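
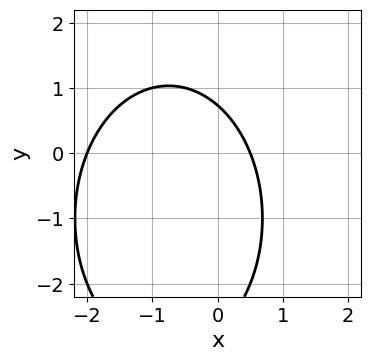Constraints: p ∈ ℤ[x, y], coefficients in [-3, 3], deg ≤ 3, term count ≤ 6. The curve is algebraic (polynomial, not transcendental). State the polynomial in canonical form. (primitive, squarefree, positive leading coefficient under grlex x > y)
2*x^2 + y^2 + 3*x + 2*y - 2

1. deg p = 2. A generic line meets the curve in up to 2 points.
2. Checking where it meets the axes: it meets the x-axis at x = -2 (among the integer gridlines).
3. Together with the visible shape, these determine p as stated.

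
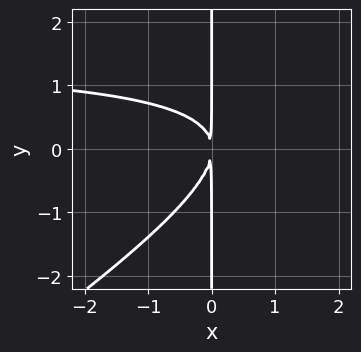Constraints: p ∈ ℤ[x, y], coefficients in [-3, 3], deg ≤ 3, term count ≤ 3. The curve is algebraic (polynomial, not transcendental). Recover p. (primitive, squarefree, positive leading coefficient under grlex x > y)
2*x^2*y - 3*x*y^2 - 3*x^2

1. deg p = 3. A generic line meets the curve in up to 3 points.
2. From the axis intercepts and sections: every point of the y-axis in the box is on the curve.
3. Together with the visible shape, these determine p as stated.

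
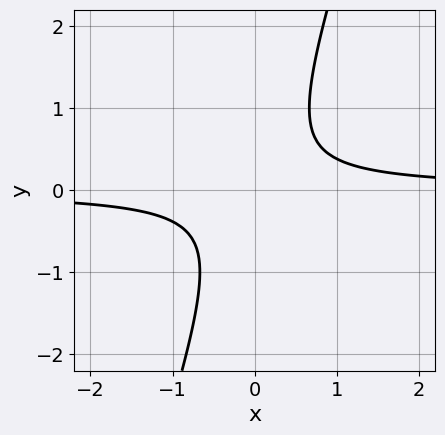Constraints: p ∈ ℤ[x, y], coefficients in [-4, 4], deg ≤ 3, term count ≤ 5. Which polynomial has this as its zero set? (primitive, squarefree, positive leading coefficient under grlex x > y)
(a) The degree is 2 — a generic line meets the curve in up to 2 points.
(b) Observable constraints: no x-intercept at any integer in the box; no y-intercept at any integer in the box.
(c) These observations pin down the coefficients.

3*x*y - y^2 - 1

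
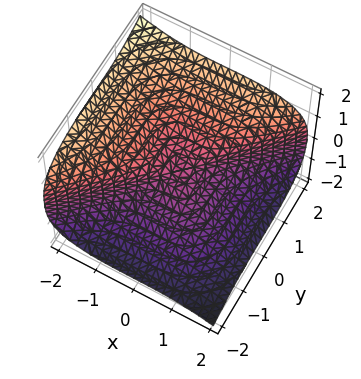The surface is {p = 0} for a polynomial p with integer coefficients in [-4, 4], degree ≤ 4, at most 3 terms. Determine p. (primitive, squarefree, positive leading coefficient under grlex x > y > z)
The degree is 3 — the shape is more complex than any degree-2 surface.
From the visible intercepts: one x-axis crossing is at x = 0; one z-axis crossing is at z = 0; it meets the y-axis at y = 0 (among the integer gridlines).
Putting this together gives p.

x^3 - y^3 + 3*z^3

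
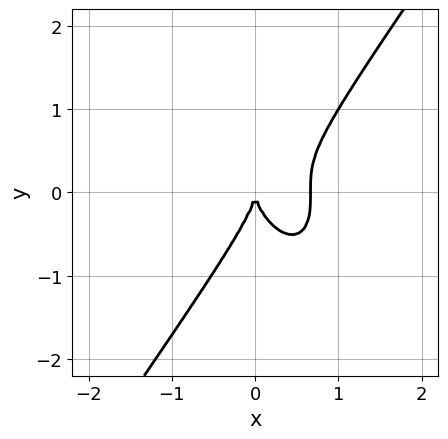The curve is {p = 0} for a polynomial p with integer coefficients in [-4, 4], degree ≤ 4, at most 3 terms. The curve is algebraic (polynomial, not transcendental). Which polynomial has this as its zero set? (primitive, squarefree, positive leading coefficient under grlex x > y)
1. The degree is 3 — a generic line meets the curve in up to 3 points.
2. Reading off the gridlines: it meets the y-axis at y = 0 (among the integer gridlines); it crosses the x-axis at the gridline x = 0.
3. Together with the visible shape, these determine p as stated.

3*x^3 - y^3 - 2*x^2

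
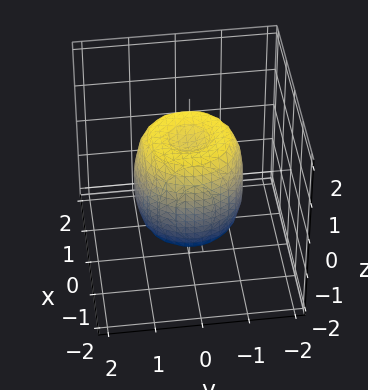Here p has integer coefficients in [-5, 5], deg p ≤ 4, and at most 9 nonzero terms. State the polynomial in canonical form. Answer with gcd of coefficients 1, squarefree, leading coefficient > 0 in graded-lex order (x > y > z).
2*x^4 + 4*x^2*y^2 + 2*y^4 - 2*x^2 - 2*y^2 + z^2 - 1

1. The degree is 4 — a generic line meets the surface in up to 4 points.
2. Symmetry: the z-axis is an axis of rotation, so x and y enter only as x² + y².
3. Against the integer gridlines: a circular section at z = 1 has radius exactly 1; the z-axis gridline crossings are at z ∈ {-1, 1}.
4. Solving for integer coefficients yields p as stated.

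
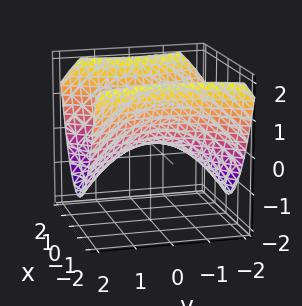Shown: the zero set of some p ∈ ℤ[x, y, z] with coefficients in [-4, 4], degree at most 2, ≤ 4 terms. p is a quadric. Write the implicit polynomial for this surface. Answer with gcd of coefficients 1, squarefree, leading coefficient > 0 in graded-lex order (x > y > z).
2*x^2 - y^2 - 3*z

Degree: a saddle surface; a quadric, so deg p = 2.
Symmetries: it's symmetric under x → −x, forcing even powers of x; mirror symmetry y ↦ −y ⇒ only even powers of y.
Against the integer gridlines: it crosses the y-axis at the gridline y = 0; it crosses the x-axis at the gridline x = 0; one z-axis crossing is at z = 0.
The integer polynomial consistent with all of this is the stated p.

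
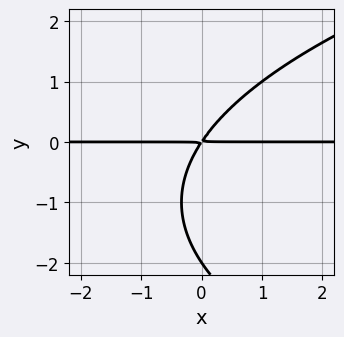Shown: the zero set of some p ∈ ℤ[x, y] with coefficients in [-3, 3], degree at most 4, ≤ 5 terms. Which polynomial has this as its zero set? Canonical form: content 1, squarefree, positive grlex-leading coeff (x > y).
y^3 - 3*x*y + 2*y^2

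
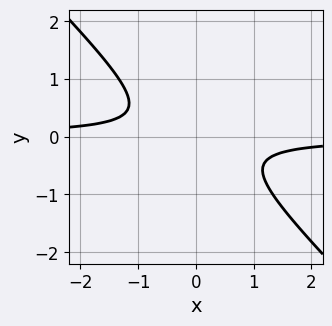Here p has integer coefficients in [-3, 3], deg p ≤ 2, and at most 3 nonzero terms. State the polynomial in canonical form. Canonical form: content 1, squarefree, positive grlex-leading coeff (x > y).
3*x*y + 3*y^2 + 1

deg p = 2. A generic line meets the curve in up to 2 points.
Observable constraints: it misses every integer gridline on the x-axis; it misses every integer gridline on the y-axis.
Solving for integer coefficients yields p as stated.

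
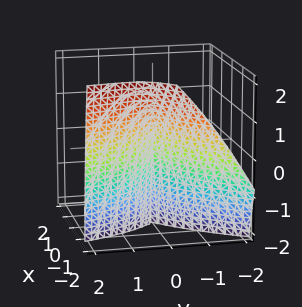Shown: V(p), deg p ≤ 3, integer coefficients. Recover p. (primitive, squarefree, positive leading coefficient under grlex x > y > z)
x^3 - x^2*y + x^2*z + x*y^2 + 3*y^2

There are 2 components. Treating them together as one polynomial.
deg p = 3. A generic line meets the surface in up to 3 points.
Observable constraints: it meets the y-axis at y = 0 (among the integer gridlines); every point of the z-axis in the box is on the surface; one x-axis crossing is at x = 0.
Assembling these constraints gives the stated polynomial.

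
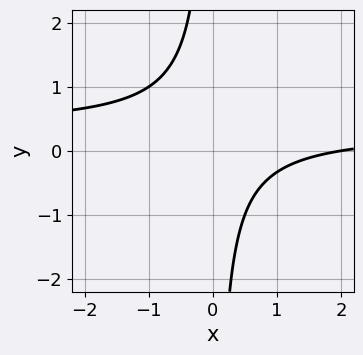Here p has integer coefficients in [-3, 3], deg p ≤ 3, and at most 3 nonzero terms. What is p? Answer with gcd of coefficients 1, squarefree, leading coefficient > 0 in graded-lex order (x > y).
3*x*y - x + 2

(a) The degree is 2 — a generic line meets the curve in up to 2 points.
(b) Against the integer gridlines: it meets the x-axis at x = 2 (among the integer gridlines); no y-intercept at any integer in the box.
(c) The integer polynomial consistent with all of this is the stated p.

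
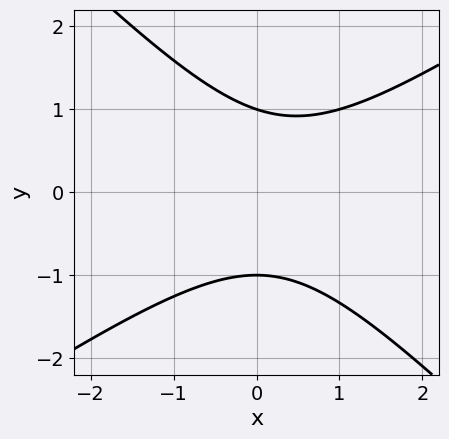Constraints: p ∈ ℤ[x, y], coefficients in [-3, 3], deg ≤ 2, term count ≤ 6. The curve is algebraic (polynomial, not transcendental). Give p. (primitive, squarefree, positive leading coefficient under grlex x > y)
2*x^2 - x*y - 3*y^2 - x + 3

The degree is 2 — the shape is more complex than any degree-1 curve.
Checking where it meets the axes: no x-intercept at any integer in the box; among the integer gridlines, it crosses the y-axis at y ∈ {-1, 1}.
Matching integer coefficients to the picture gives p.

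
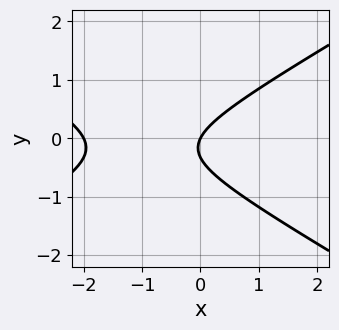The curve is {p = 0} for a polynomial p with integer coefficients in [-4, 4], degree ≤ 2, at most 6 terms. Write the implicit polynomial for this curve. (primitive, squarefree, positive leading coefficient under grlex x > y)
x^2 - 3*y^2 + 2*x - y

(a) Degree: the shape is more complex than any degree-1 curve, so deg p = 2.
(b) Against the integer gridlines: it meets the y-axis at y = 0 (among the integer gridlines); among the integer gridlines, it crosses the x-axis at x ∈ {-2, 0}.
(c) The integer polynomial consistent with all of this is the stated p.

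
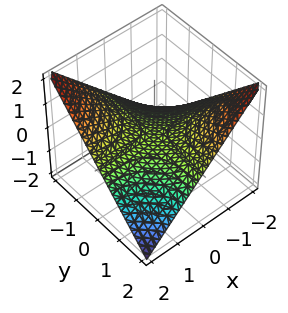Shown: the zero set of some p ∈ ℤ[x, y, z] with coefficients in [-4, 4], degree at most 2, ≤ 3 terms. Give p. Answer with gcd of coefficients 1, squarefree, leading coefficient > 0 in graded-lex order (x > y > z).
1. deg p = 2.
2. Observable constraints: every point of the y-axis in the box is on the surface; every point of the x-axis in the box is on the surface.
3. Together with the visible shape, these determine p as stated.

x*y + 2*z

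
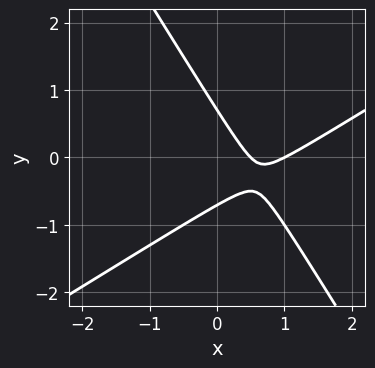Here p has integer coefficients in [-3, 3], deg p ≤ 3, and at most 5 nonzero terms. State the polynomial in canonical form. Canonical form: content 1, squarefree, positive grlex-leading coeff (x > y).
(a) The degree is 2 — no degree-1 curve has this shape.
(b) Against the integer gridlines: one x-axis crossing is at x = 1.
(c) Putting this together gives p.

2*x^2 - 2*x*y - 2*y^2 - 3*x + 1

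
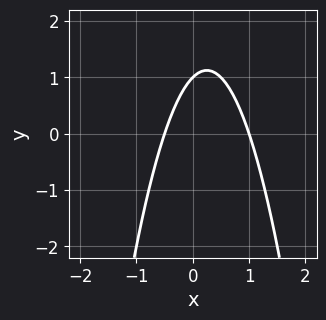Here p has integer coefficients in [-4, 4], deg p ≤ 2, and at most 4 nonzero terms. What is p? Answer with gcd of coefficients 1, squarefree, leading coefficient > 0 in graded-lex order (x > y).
2*x^2 - x + y - 1

1. Degree: the shape is more complex than any degree-1 curve, so deg p = 2.
2. Reading off the gridlines: it meets the x-axis at x = 1 (among the integer gridlines); it meets the y-axis at y = 1 (among the integer gridlines).
3. Solving for integer coefficients yields p as stated.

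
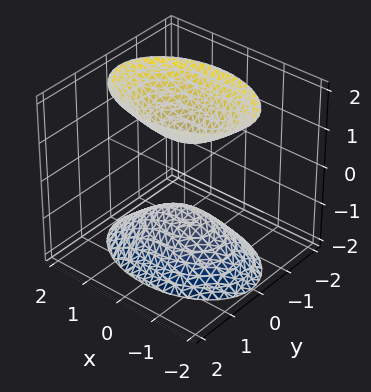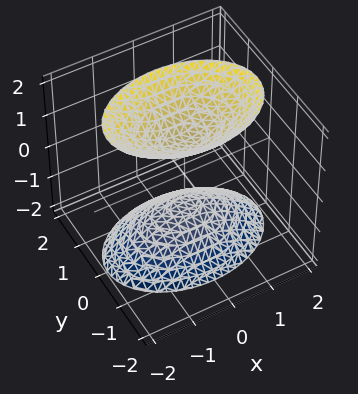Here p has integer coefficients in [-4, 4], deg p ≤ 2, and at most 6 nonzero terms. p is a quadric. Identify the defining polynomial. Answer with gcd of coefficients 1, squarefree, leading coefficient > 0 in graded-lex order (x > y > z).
(a) The picture has 2 separate pieces. They look like related sheets of one shape, so recover p as a whole.
(b) deg p = 2. Two separate bowl-shaped sheets opening away from each other; a quadric.
(c) Symmetries: the y ↦ −y reflection is a symmetry, so y appears only in even powers; the x ↦ −x reflection is a symmetry, so x appears only in even powers; the z ↦ −z reflection is a symmetry, so z appears only in even powers.
(d) Checking where it meets the axes: it misses every integer gridline on the x-axis; no y-intercept at any integer in the box.
(e) Together with the visible shape, these determine p as stated. Check: (0, 0, 1) on the z-axis lies on the surface, and p(0, 0, 1) = 0. ✓

x^2 + 2*y^2 - z^2 + 1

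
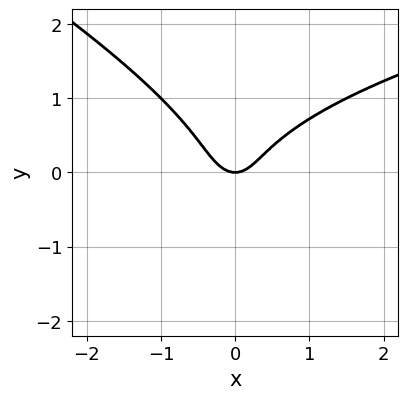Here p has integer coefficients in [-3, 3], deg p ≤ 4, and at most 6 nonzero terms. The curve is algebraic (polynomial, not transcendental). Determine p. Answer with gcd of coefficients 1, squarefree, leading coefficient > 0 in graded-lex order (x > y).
Degree: a generic line meets the curve in up to 3 points, so deg p = 3.
From the axis intercepts and sections: it crosses the x-axis at the gridline x = 0; it meets the y-axis at y = 0 (among the integer gridlines).
The integer polynomial consistent with all of this is the stated p.

x*y^2 + 2*y^3 - 2*x^2 + y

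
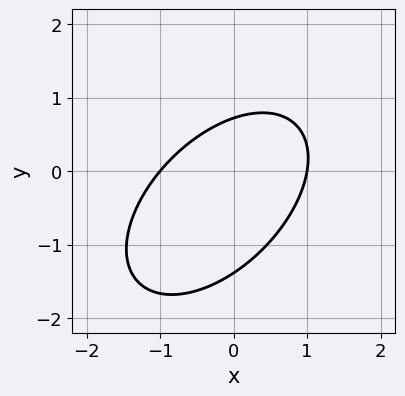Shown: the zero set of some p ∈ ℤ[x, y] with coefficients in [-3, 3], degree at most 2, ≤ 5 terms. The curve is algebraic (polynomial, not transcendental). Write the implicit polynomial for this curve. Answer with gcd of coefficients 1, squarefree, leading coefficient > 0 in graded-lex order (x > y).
3*x^2 - 3*x*y + 3*y^2 + 2*y - 3

(a) deg p = 2. No degree-1 curve has this shape.
(b) From the axis intercepts and sections: the x-axis gridline crossings are at x ∈ {-1, 1}.
(c) Together with the visible shape, these determine p as stated.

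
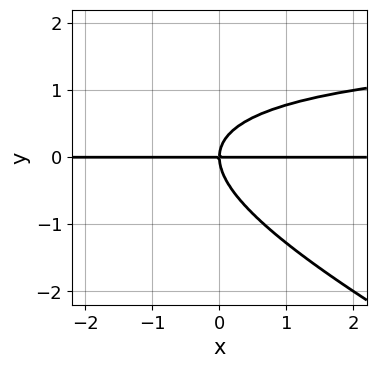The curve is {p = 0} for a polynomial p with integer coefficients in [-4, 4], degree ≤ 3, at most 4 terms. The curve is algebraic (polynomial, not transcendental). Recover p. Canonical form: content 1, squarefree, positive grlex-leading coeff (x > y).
x*y^2 + 2*y^3 - 2*x*y

First, deg p = 3.
Then, checking where it meets the axes: the visible x-axis segment lies entirely on the curve; one y-axis crossing is at y = 0.
Finally, matching integer coefficients to the picture gives p.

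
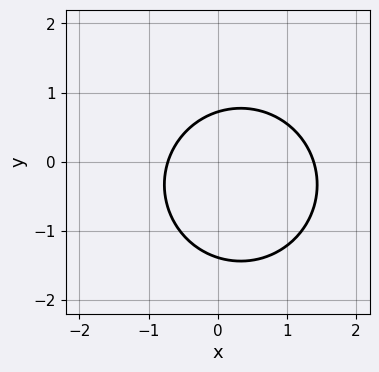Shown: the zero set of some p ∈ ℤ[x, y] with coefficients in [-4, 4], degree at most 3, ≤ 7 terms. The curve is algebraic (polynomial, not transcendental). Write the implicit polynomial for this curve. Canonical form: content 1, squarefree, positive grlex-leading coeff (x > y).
(a) Degree: no degree-1 curve has this shape, so deg p = 2.
(b) Putting this together gives p.

3*x^2 + 3*y^2 - 2*x + 2*y - 3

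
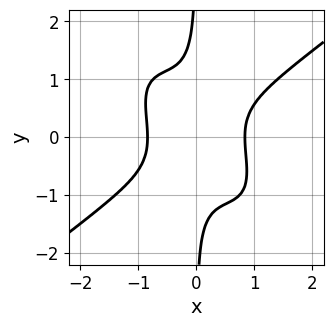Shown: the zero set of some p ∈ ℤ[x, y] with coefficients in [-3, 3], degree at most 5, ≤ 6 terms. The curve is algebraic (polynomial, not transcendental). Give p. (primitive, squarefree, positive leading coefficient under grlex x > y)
2*x^4 - 2*x^2*y^2 - 2*x*y^3 - 1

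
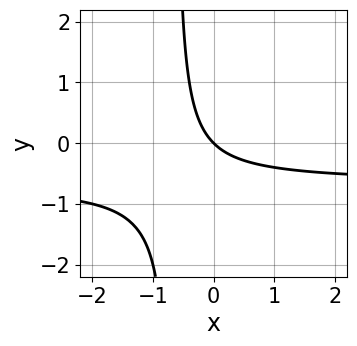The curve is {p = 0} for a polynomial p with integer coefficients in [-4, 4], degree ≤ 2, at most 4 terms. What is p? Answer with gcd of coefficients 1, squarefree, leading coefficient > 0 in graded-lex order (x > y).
3*x*y + 2*x + 2*y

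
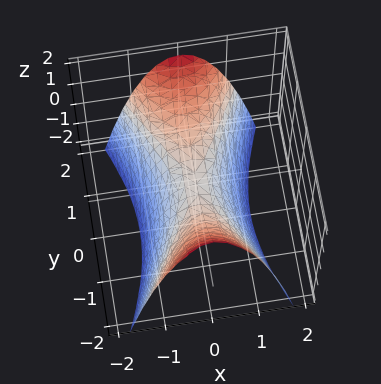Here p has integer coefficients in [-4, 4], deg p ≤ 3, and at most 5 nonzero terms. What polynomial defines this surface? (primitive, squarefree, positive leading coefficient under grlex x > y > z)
3*x^2 - y^2 + 2*z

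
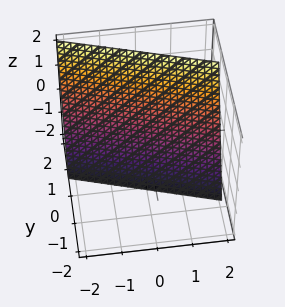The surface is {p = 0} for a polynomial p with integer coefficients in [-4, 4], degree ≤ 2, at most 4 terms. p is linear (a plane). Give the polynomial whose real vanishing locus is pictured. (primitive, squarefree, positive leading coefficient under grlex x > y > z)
x + 3*y - z - 2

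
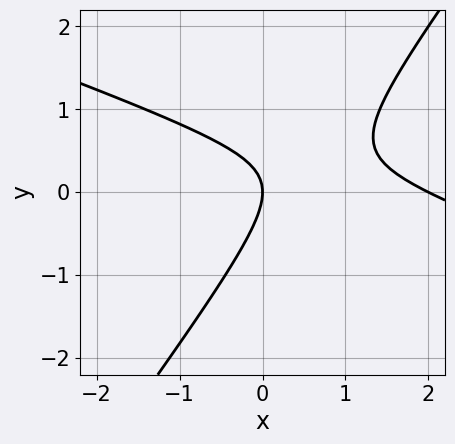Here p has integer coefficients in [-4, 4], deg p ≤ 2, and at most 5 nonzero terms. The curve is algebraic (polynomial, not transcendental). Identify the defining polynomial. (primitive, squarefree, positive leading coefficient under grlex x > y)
(a) Degree: no degree-1 curve has this shape, so deg p = 2.
(b) From the axis intercepts and sections: one y-axis crossing is at y = 0; the x-axis gridline crossings are at x ∈ {0, 2}.
(c) Matching integer coefficients to the picture gives p.

x^2 + 2*x*y - 2*y^2 - 2*x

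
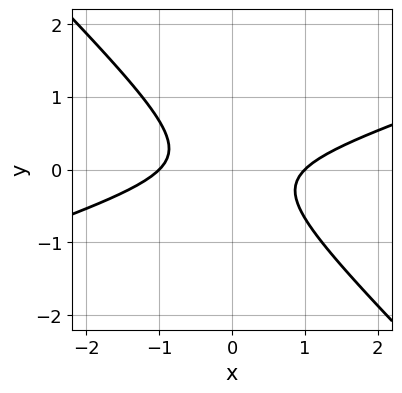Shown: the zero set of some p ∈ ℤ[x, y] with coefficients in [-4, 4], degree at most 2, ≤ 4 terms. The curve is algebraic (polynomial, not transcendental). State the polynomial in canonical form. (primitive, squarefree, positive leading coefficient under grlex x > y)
1. deg p = 2.
2. From the axis intercepts and sections: the x-axis gridline crossings are at x ∈ {-1, 1}; no y-intercept at any integer in the box.
3. Putting this together gives p.

x^2 - 2*x*y - 3*y^2 - 1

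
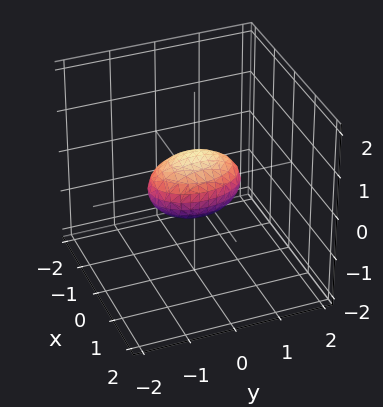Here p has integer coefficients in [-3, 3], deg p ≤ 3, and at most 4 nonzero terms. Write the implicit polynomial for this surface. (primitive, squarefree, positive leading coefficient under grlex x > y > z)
(a) Degree: bounded and convex; a quadric, so deg p = 2.
(b) Symmetries: the z ↦ −z reflection is a symmetry, so z appears only in even powers; it's symmetric under y → −y, forcing even powers of y; it's symmetric under x → −x, forcing even powers of x.
(c) From the visible intercepts: the y-axis gridline crossings are at y ∈ {-1, 1}.
(d) The integer polynomial consistent with all of this is the stated p.

2*x^2 + y^2 + 2*z^2 - 1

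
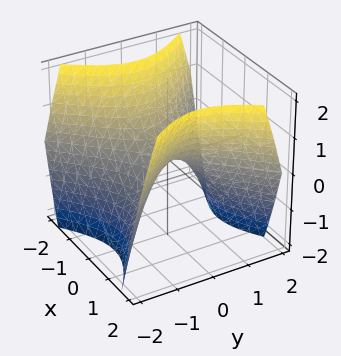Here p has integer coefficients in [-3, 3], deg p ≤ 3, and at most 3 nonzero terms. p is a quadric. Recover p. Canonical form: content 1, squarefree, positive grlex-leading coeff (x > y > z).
x^2 - y^2 - z

(a) Degree: a hyperbolic paraboloid; a quadric, so deg p = 2.
(b) Symmetries: it's symmetric under x → −x, forcing even powers of x; it's symmetric under y → −y, forcing even powers of y.
(c) From the axis intercepts and sections: it meets the x-axis at x = 0 (among the integer gridlines); it crosses the z-axis at the gridline z = 0; it crosses the y-axis at the gridline y = 0.
(d) Solving for integer coefficients yields p as stated.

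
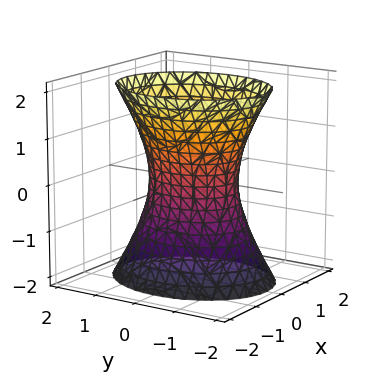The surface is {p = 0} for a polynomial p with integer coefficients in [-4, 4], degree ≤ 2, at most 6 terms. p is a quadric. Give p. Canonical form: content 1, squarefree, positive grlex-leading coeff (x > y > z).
3*x^2 + 2*y^2 - z^2 - 2

Degree: one connected sheet with a waist; a quadric, so deg p = 2.
Symmetries: the x ↦ −x reflection is a symmetry, so x appears only in even powers; the z ↦ −z reflection is a symmetry, so z appears only in even powers; it's symmetric under y → −y, forcing even powers of y.
From the axis intercepts and sections: the y-axis gridline crossings are at y ∈ {-1, 1}; the surface avoids every integer z-axis point in the box.
Fitting integer coefficients to these (and the overall shape) gives p.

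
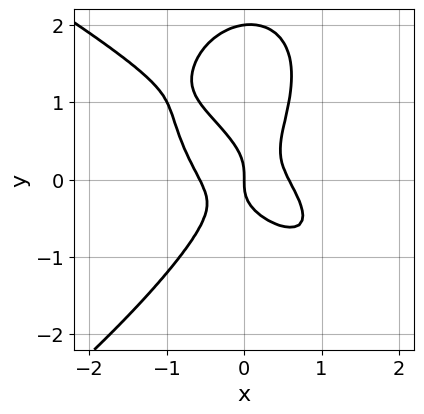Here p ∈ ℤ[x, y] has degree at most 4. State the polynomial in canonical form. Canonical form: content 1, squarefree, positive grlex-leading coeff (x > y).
(a) The degree is 4 — the shape is more complex than any degree-3 curve.
(b) From the axis intercepts and sections: one x-axis crossing is at x = 0; the y-axis gridline crossings are at y ∈ {0, 2}.
(c) Solving for integer coefficients yields p as stated.

y^4 + 3*x^3 + 3*x^2*y - 2*y^3 - x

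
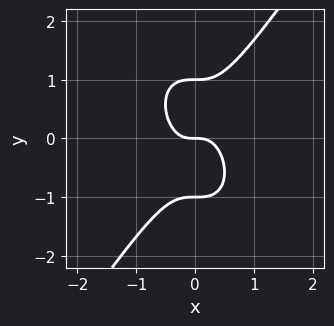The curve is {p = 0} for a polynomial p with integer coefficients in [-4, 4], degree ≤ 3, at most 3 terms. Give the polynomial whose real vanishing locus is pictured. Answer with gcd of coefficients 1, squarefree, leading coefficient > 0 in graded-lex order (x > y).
3*x^3 - y^3 + y

(a) deg p = 3. No degree-2 curve has this shape.
(b) Against the integer gridlines: one x-axis crossing is at x = 0; among the integer gridlines, it crosses the y-axis at y ∈ {-1, 0, 1}.
(c) Together with the visible shape, these determine p as stated.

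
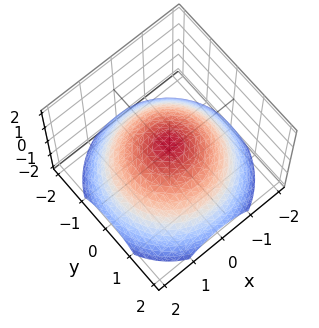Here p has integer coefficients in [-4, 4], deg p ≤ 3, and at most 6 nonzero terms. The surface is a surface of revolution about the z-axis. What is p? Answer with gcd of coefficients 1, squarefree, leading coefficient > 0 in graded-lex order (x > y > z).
First, the degree is 2 — the shape is more complex than any degree-1 surface.
Next, by symmetry, the surface is invariant under rotation about z: p = q(x² + y², z).
Next, from the axis intercepts and sections: a circular section at z = -1 has radius between 1 and 2; the x-axis gridline crossings are at x ∈ {-1, 1}.
Finally, the integer polynomial consistent with all of this is the stated p.

x^2 + y^2 + 2*z - 1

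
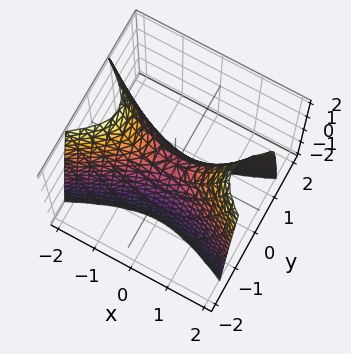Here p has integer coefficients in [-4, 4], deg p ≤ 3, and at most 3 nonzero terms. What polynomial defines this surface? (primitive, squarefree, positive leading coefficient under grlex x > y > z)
First, the degree is 2 — a saddle surface; a quadric.
Next, symmetries: the y ↦ −y reflection is a symmetry, so y appears only in even powers; the x ↦ −x reflection is a symmetry, so x appears only in even powers.
Then, checking where it meets the axes: it meets the y-axis at y = 0 (among the integer gridlines); one x-axis crossing is at x = 0.
Finally, matching integer coefficients to the picture gives p.

x^2 - 3*y^2 - z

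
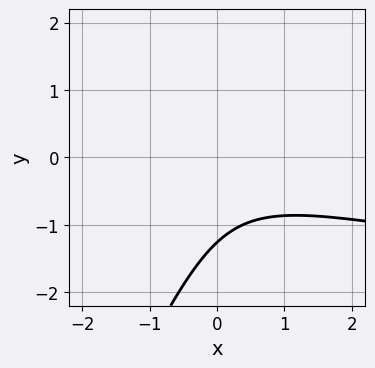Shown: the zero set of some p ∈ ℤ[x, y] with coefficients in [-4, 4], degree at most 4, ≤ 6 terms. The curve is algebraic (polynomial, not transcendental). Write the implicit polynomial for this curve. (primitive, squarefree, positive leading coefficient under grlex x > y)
2*x*y^2 - y^3 - x^2 - x*y - 2

1. Degree: a generic line meets the curve in up to 3 points, so deg p = 3.
2. Reading off the gridlines: no x-intercept at any integer in the box.
3. The integer polynomial consistent with all of this is the stated p.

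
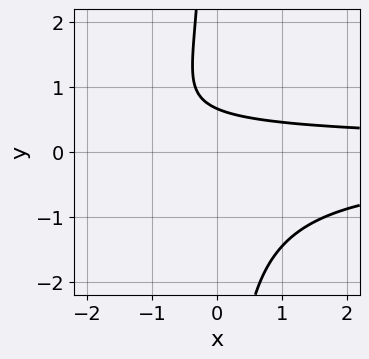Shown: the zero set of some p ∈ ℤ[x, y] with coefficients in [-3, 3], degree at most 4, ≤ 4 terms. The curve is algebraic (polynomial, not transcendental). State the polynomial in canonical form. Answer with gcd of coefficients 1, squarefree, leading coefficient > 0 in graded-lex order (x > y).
deg p = 3.
Checking where it meets the axes: it misses every integer gridline on the x-axis.
Assembling these constraints gives the stated polynomial.

3*x*y^2 + 3*y - 2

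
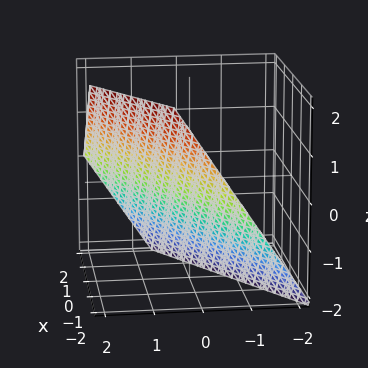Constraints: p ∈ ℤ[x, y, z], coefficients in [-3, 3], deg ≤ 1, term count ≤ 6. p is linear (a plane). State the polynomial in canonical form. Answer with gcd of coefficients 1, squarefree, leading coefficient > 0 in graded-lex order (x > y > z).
Degree: the surface is flat (a plane), so deg p = 1.
Checking where it meets the axes: one z-axis crossing is at z = -1; one x-axis crossing is at x = -1.
The integer polynomial consistent with all of this is the stated p.

2*x - 3*y + 2*z + 2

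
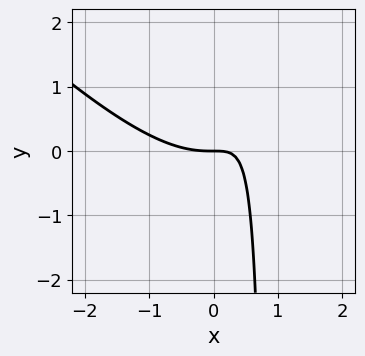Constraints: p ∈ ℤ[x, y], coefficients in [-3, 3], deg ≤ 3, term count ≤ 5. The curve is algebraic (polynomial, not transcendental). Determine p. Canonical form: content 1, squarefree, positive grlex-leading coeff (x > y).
x^3 + x^2*y - 2*x*y + y

deg p = 3. No degree-2 curve has this shape.
From the visible intercepts: it crosses the y-axis at the gridline y = 0; it crosses the x-axis at the gridline x = 0.
Solving for integer coefficients yields p as stated.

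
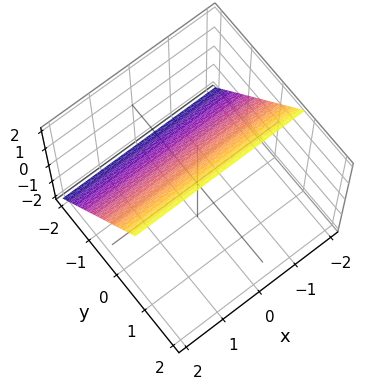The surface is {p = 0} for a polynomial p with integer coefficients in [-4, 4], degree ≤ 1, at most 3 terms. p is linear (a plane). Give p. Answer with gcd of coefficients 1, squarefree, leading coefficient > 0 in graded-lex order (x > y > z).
3*y - 2*z + 2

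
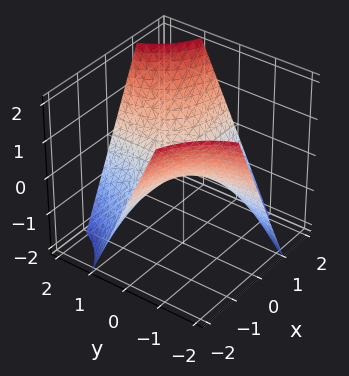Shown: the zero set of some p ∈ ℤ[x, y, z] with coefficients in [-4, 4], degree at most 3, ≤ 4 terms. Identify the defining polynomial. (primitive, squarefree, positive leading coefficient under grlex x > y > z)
x*y - z

1. Degree: a saddle surface; a quadric, so deg p = 2.
2. Against the integer gridlines: every point of the y-axis in the box is on the surface; every point of the x-axis in the box is on the surface; one z-axis crossing is at z = 0.
3. These observations pin down the coefficients.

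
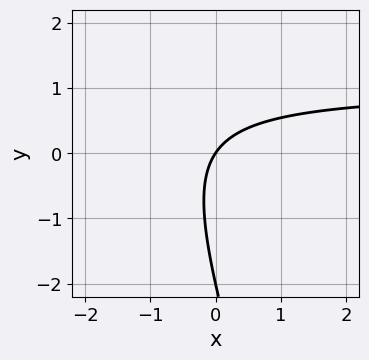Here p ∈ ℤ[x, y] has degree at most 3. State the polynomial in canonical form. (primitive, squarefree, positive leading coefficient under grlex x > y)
3*x*y + y^2 - 3*x + 2*y

(a) deg p = 2. No degree-1 curve has this shape.
(b) From the visible intercepts: the y-axis gridline crossings are at y ∈ {-2, 0}; one x-axis crossing is at x = 0.
(c) Matching integer coefficients to the picture gives p.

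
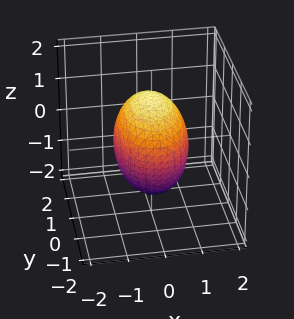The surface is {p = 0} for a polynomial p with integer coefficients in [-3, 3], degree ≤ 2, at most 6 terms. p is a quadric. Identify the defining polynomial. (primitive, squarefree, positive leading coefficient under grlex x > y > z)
First, the degree is 2 — bounded and convex; a quadric.
Then, symmetries: mirror symmetry x ↦ −x ⇒ only even powers of x; mirror symmetry z ↦ −z ⇒ only even powers of z; mirror symmetry y ↦ −y ⇒ only even powers of y.
Next, checking where it meets the axes: among the integer gridlines, it crosses the x-axis at x ∈ {-1, 1}.
Finally, putting this together gives p.

2*x^2 + y^2 + z^2 - 2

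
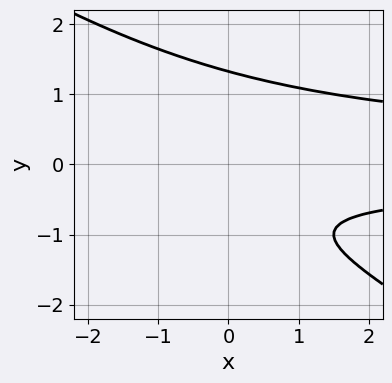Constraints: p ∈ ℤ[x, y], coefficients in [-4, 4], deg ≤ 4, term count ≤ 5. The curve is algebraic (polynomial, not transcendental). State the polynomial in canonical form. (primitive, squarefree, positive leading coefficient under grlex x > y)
2*x*y^2 + 3*y^3 - 3*y - 3

1. deg p = 3.
2. From the visible intercepts: no x-intercept at any integer in the box.
3. Putting this together gives p.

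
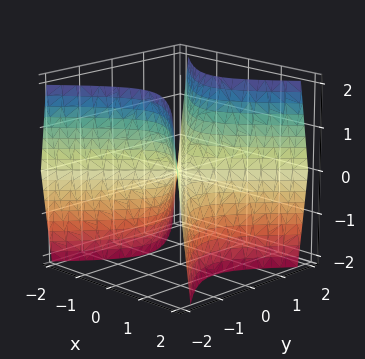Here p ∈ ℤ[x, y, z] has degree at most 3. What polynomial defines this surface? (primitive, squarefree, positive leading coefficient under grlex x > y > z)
The degree is 2 — a hyperbolic paraboloid; a quadric.
Symmetries: it's symmetric under y → −y, forcing even powers of y; mirror symmetry x ↦ −x ⇒ only even powers of x.
Observable constraints: one z-axis crossing is at z = 0; it meets the x-axis at x = 0 (among the integer gridlines); it meets the y-axis at y = 0 (among the integer gridlines).
Together with the visible shape, these determine p as stated.

2*x^2 - 2*y^2 + z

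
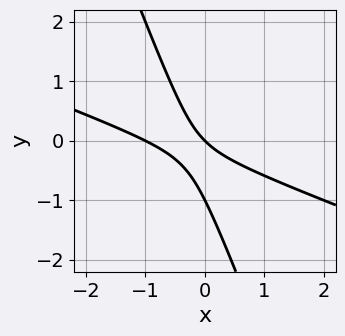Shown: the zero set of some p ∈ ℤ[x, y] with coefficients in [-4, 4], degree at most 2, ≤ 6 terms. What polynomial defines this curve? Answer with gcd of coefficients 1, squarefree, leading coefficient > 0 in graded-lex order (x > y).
x^2 + 3*x*y + y^2 + x + y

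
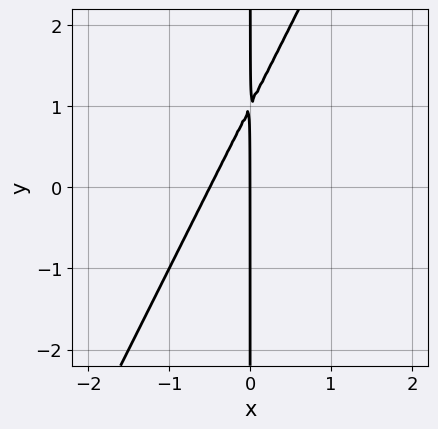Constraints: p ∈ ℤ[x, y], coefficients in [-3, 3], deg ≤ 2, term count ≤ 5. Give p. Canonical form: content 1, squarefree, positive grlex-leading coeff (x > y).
2*x^2 - x*y + x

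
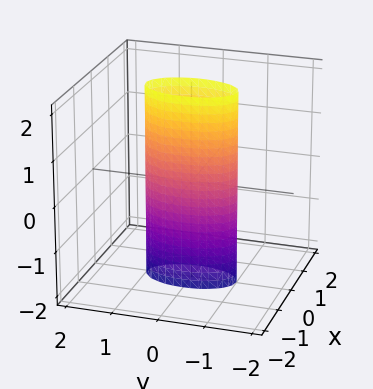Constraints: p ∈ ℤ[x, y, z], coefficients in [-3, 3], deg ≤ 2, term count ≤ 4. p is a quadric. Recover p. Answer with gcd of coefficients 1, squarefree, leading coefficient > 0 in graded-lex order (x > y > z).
3*x^2 + y^2 - 1

(a) Degree: a cylinder; a quadric, so deg p = 2.
(b) Symmetries: it's symmetric under y → −y, forcing even powers of y; it's symmetric under z → −z, forcing even powers of z; the x ↦ −x reflection is a symmetry, so x appears only in even powers.
(c) From the visible intercepts: no z-intercept at any integer in the box; among the integer gridlines, it crosses the y-axis at y ∈ {-1, 1}.
(d) Together with the visible shape, these determine p as stated.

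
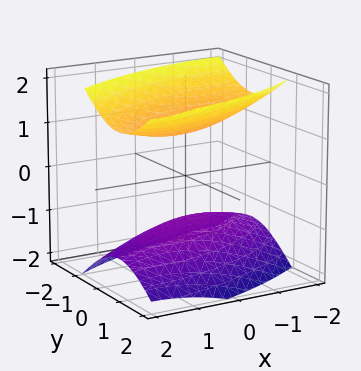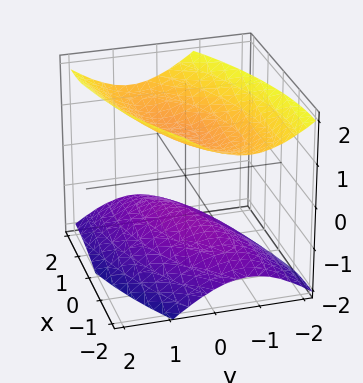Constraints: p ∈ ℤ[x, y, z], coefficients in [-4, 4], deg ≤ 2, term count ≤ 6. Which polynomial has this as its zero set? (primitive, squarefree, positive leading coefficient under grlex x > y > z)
x^2 - 2*x*y + 3*y^2 - 3*z^2 + 3

First, the picture has 2 separate pieces.
Then, deg p = 2.
Next, from the axis intercepts and sections: among the integer gridlines, it crosses the z-axis at z ∈ {-1, 1}; it misses every integer gridline on the y-axis; the surface avoids every integer x-axis point in the box.
Finally, fitting integer coefficients to these (and the overall shape) gives p.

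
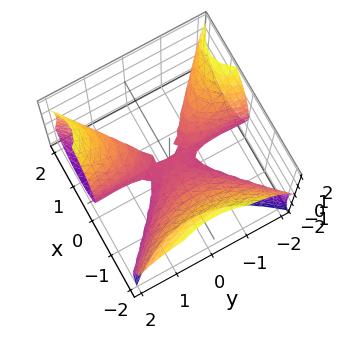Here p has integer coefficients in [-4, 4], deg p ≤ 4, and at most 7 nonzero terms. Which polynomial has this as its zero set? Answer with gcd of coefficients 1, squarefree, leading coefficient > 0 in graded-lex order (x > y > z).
1. The degree is 3 — a generic line meets the surface in up to 3 points.
2. Checking where it meets the axes: every point of the y-axis in the box is on the surface; one z-axis crossing is at z = 0; one x-axis crossing is at x = 0.
3. Together with the visible shape, these determine p as stated.

3*x^3 - 3*x*y^2 - 3*x*z + 3*z^2 + z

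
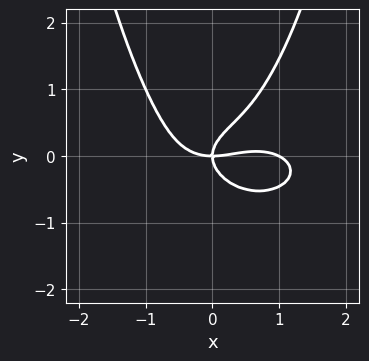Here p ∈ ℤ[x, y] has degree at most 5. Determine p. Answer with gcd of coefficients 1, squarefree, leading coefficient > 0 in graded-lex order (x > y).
(a) The degree is 4 — no degree-3 curve has this shape.
(b) From the visible intercepts: among the integer gridlines, it crosses the x-axis at x ∈ {0, 1}; one y-axis crossing is at y = 0.
(c) Solving for integer coefficients yields p as stated.

x^4 + 3*x^2*y^2 - x^3 - 3*y^3 + 2*x*y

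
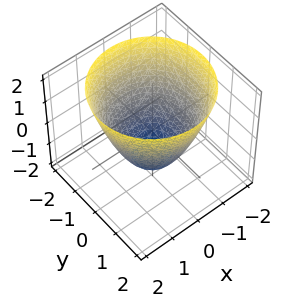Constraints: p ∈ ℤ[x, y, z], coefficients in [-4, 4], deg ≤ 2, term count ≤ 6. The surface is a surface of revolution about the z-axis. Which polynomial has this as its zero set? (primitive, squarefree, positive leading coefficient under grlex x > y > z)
The degree is 2 — no degree-1 surface has this shape.
Symmetries: rotational symmetry about the z-axis ⇒ p depends on x, y only through x² + y².
From the axis intercepts and sections: a circular section at z = 0 has radius between 1 and 2.
Matching integer coefficients to the picture gives p.

2*x^2 + 2*y^2 - 2*z - 3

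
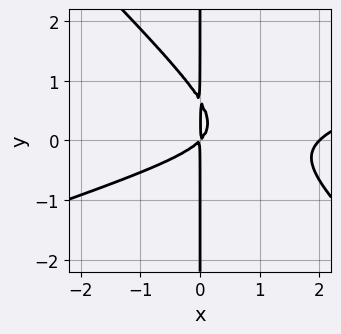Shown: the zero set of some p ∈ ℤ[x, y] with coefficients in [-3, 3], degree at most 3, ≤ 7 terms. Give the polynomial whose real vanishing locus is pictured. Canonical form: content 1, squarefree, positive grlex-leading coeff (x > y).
x^3 - 2*x^2*y - 3*x*y^2 - 2*x^2 + 2*x*y

1. Degree: no degree-2 curve has this shape, so deg p = 3.
2. Against the integer gridlines: one x-axis crossing is at x = 2; every point of the y-axis in the box is on the curve.
3. Assembling these constraints gives the stated polynomial.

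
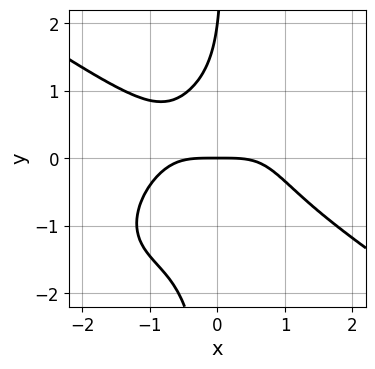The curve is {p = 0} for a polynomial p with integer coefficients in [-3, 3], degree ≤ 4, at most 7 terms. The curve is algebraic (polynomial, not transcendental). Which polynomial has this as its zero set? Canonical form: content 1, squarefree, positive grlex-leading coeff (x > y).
The degree is 4 — the shape is more complex than any degree-3 curve.
Reading off the gridlines: among the integer gridlines, it crosses the y-axis at y ∈ {0, 2}; it meets the x-axis at x = 0 (among the integer gridlines).
The integer polynomial consistent with all of this is the stated p.

x^4 - x^2*y^2 + 2*x*y^3 - y^2 + 2*y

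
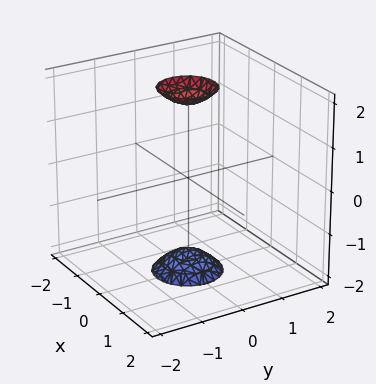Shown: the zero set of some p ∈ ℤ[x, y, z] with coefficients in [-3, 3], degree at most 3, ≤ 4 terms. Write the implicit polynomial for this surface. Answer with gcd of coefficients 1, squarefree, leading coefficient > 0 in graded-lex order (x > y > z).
3*x^2 + 3*y^2 - z^2 + 3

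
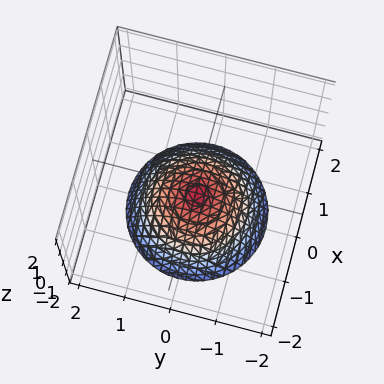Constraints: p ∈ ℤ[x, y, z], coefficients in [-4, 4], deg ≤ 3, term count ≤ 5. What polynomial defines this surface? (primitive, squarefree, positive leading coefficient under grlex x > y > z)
2*x^2 + 2*y^2 + 3*z + 2

(a) deg p = 2.
(b) Symmetries: rotational symmetry about the z-axis ⇒ p depends on x, y only through x² + y².
(c) Observable constraints: it misses every integer gridline on the x-axis; it misses every integer gridline on the y-axis.
(d) Together with the visible shape, these determine p as stated.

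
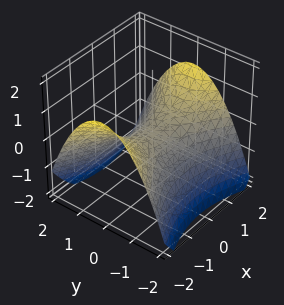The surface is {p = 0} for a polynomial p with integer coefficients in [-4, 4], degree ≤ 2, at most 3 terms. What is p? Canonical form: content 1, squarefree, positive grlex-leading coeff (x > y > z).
First, degree: a hyperbolic paraboloid; a quadric, so deg p = 2.
Next, symmetries: the x ↦ −x reflection is a symmetry, so x appears only in even powers; it's symmetric under y → −y, forcing even powers of y.
Next, checking where it meets the axes: it meets the y-axis at y = 0 (among the integer gridlines); one z-axis crossing is at z = 0.
Finally, fitting integer coefficients to these (and the overall shape) gives p.

x^2 - 2*y^2 - 3*z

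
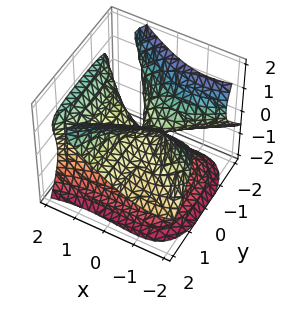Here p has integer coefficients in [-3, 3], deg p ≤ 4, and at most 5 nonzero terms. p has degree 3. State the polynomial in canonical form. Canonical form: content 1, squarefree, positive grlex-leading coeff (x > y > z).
First, the degree is 3 — a generic line meets the surface in up to 3 points.
Then, reading off the gridlines: one z-axis crossing is at z = 0; one x-axis crossing is at x = 0.
Finally, the integer polynomial consistent with all of this is the stated p. Check: (0, 2, 0) on the y-axis lies on the surface, and p(0, 2, 0) = 0. ✓

x^3 - 2*x*y^2 + 3*y^2*z - 2*z^3 - 2*x*z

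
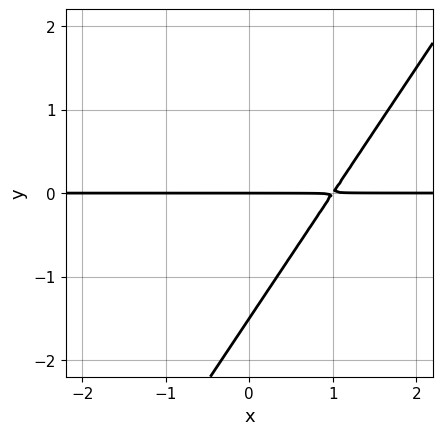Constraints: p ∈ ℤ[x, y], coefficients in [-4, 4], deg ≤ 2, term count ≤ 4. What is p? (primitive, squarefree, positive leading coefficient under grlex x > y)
Degree: no degree-1 curve has this shape, so deg p = 2.
Checking where it meets the axes: it crosses the y-axis at the gridline y = 0; the visible x-axis segment lies entirely on the curve.
The integer polynomial consistent with all of this is the stated p.

3*x*y - 2*y^2 - 3*y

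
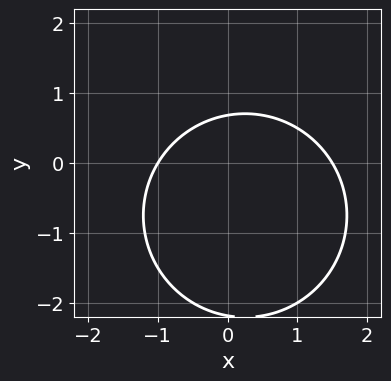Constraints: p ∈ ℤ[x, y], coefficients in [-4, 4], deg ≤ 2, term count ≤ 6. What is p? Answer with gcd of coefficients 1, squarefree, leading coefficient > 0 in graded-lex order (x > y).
2*x^2 + 2*y^2 - x + 3*y - 3

(a) Degree: a generic line meets the curve in up to 2 points, so deg p = 2.
(b) Checking where it meets the axes: it crosses the x-axis at the gridline x = -1.
(c) Putting this together gives p.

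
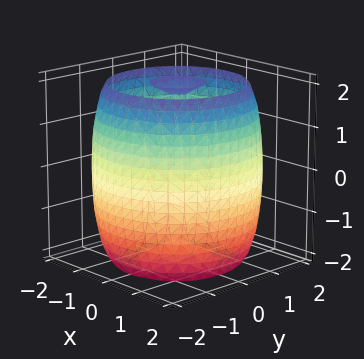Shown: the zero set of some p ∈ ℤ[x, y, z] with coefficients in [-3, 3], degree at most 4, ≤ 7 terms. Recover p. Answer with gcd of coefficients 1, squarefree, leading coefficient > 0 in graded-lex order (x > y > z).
There are 3 components. Treating them together as one polynomial.
Degree: the shape is more complex than any degree-3 surface, so deg p = 4.
Symmetries: rotational symmetry about the z-axis ⇒ p depends on x, y only through x² + y².
Observable constraints: a circular section at z = 1 has radius between 1 and 2.
The integer polynomial consistent with all of this is the stated p.

x^4 + 2*x^2*y^2 + y^4 - 3*x^2 - 3*y^2 + z^2 - 3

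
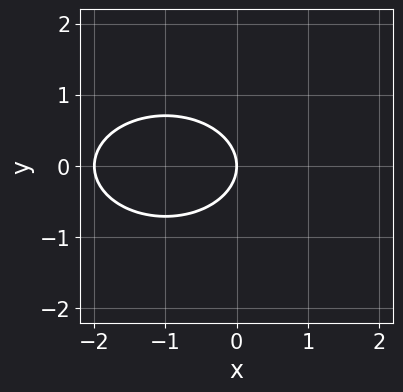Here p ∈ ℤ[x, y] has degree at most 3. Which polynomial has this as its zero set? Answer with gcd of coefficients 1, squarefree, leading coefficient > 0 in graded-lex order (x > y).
x^2 + 2*y^2 + 2*x

1. The degree is 2 — a generic line meets the curve in up to 2 points.
2. Symmetries: the y ↦ −y reflection is a symmetry, so y appears only in even powers.
3. From the visible intercepts: the x-axis gridline crossings are at x ∈ {-2, 0}; it meets the y-axis at y = 0 (among the integer gridlines).
4. These observations pin down the coefficients.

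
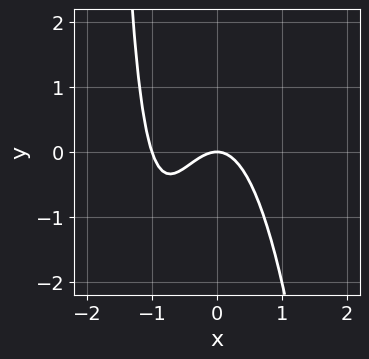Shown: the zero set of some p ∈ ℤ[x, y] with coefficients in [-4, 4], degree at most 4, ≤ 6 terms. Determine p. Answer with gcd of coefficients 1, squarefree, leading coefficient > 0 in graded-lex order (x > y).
3*x^3 + 3*x^2 + x*y + 2*y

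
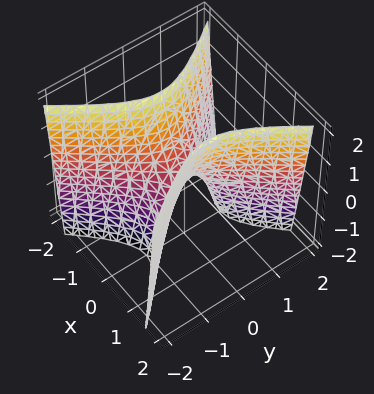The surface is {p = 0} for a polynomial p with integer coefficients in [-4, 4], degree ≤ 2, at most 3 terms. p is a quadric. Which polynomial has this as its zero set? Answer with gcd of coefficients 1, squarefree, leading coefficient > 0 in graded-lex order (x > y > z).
(a) The degree is 2 — a hyperbolic paraboloid; a quadric.
(b) Symmetries: mirror symmetry y ↦ −y ⇒ only even powers of y; mirror symmetry x ↦ −x ⇒ only even powers of x.
(c) From the axis intercepts and sections: one z-axis crossing is at z = 0; it crosses the y-axis at the gridline y = 0.
(d) Assembling these constraints gives the stated polynomial.

3*x^2 - 2*y^2 - z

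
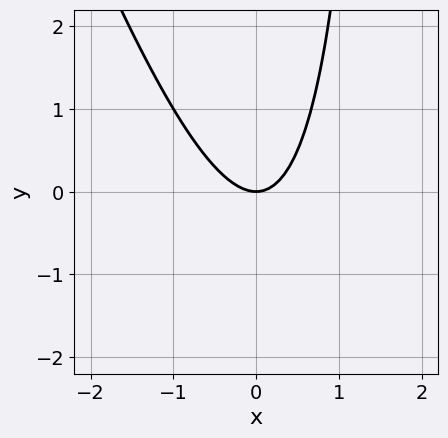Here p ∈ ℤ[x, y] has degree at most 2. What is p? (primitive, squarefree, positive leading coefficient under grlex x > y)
3*x^2 + x*y - 2*y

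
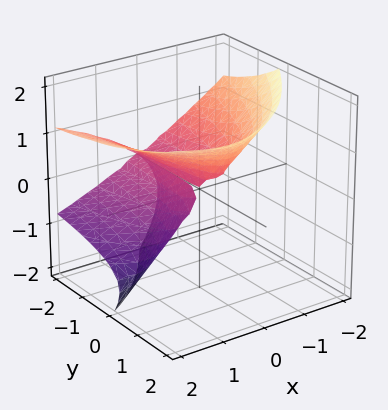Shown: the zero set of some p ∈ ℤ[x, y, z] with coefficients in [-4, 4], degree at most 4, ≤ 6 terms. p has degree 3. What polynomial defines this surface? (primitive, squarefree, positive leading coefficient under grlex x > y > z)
x*z^2 - y*z^2 + z^3 - x^2 - x*z

First, deg p = 3.
Then, checking where it meets the axes: the visible y-axis segment lies entirely on the surface; one z-axis crossing is at z = 0.
Finally, fitting integer coefficients to these (and the overall shape) gives p.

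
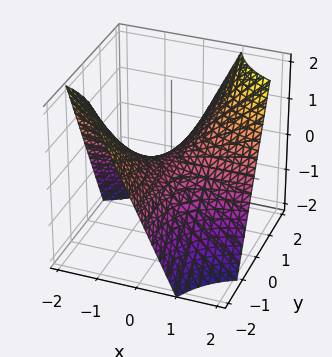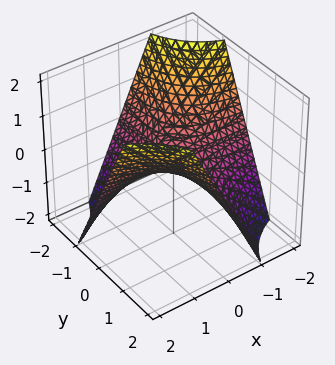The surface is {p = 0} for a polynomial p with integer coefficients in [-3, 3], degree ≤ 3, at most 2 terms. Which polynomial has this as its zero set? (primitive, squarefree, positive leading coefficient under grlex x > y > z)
First, deg p = 2. A saddle surface; a quadric.
Then, reading off the gridlines: every point of the x-axis in the box is on the surface; the visible y-axis segment lies entirely on the surface.
Finally, matching integer coefficients to the picture gives p.

x*y - z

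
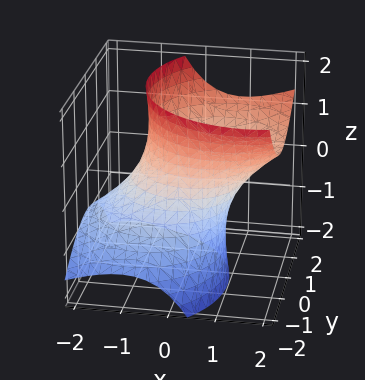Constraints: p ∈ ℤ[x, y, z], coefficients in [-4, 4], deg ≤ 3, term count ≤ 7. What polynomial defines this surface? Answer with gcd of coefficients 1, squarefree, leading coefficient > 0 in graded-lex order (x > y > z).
First, degree: the shape is more complex than any degree-1 surface, so deg p = 2.
Then, against the integer gridlines: the surface avoids every integer z-axis point in the box.
Finally, solving for integer coefficients yields p as stated.

2*x^2 - 3*x*z + 2*y^2 - y*z - z^2 - 3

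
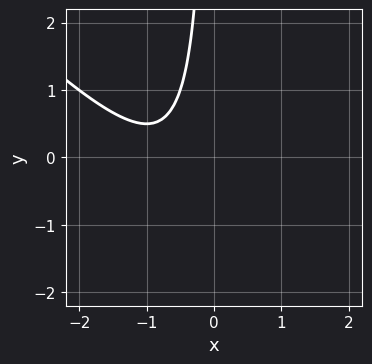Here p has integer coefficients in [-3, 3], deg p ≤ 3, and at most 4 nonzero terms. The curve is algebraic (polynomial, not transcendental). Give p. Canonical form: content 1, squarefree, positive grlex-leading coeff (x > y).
(a) Degree: the shape is more complex than any degree-1 curve, so deg p = 2.
(b) From the axis intercepts and sections: no y-intercept at any integer in the box; no x-intercept at any integer in the box.
(c) The integer polynomial consistent with all of this is the stated p.

2*x^2 + 2*x*y + 3*x + 2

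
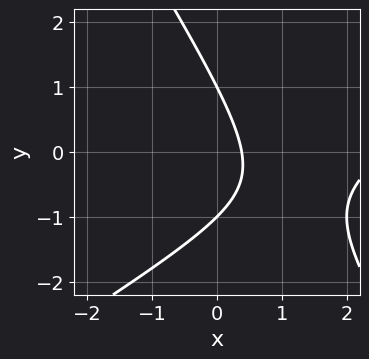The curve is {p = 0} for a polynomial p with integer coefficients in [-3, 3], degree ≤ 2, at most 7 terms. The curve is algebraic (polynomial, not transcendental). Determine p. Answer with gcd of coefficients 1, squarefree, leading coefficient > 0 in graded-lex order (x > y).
x^2 - x*y - y^2 - 3*x + 1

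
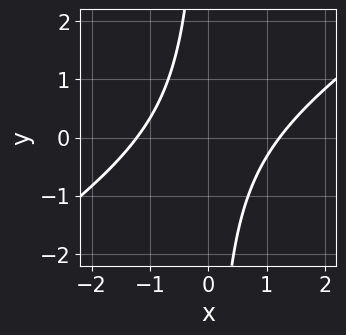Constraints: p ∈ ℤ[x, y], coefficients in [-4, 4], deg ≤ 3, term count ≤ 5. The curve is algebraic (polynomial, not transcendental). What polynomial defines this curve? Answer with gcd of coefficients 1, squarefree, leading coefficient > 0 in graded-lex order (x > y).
2*x^2 - 3*x*y - 3

1. deg p = 2.
2. From the visible intercepts: it misses every integer gridline on the y-axis.
3. Putting this together gives p.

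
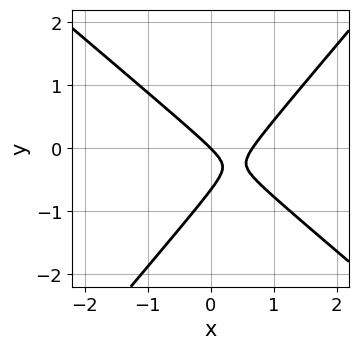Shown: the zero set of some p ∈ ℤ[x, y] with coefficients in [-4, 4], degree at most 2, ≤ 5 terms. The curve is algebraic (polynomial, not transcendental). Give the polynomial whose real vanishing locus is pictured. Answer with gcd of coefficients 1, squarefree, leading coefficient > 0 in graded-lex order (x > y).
1. Degree: a generic line meets the curve in up to 2 points, so deg p = 2.
2. Observable constraints: one x-axis crossing is at x = 0; it meets the y-axis at y = 0 (among the integer gridlines).
3. Fitting integer coefficients to these (and the overall shape) gives p.

3*x^2 + x*y - 3*y^2 - 2*x - 2*y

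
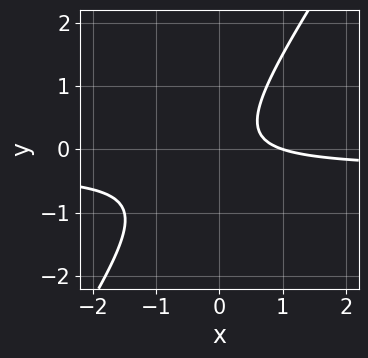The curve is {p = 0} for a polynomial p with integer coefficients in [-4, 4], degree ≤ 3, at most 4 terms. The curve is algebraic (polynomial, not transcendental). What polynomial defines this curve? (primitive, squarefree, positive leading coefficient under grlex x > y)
1. Degree: no degree-1 curve has this shape, so deg p = 2.
2. Against the integer gridlines: no y-intercept at any integer in the box; one x-axis crossing is at x = 1.
3. Assembling these constraints gives the stated polynomial.

3*x*y - 2*y^2 + x - 1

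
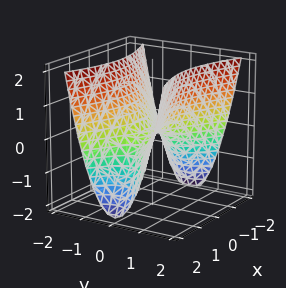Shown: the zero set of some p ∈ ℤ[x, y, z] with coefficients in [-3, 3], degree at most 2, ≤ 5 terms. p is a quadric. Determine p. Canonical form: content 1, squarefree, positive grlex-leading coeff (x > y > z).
x^2 - 3*y^2 + 2*z

(a) deg p = 2. A hyperbolic paraboloid; a quadric.
(b) Symmetries: the x ↦ −x reflection is a symmetry, so x appears only in even powers; the y ↦ −y reflection is a symmetry, so y appears only in even powers.
(c) Observable constraints: it meets the y-axis at y = 0 (among the integer gridlines); it meets the z-axis at z = 0 (among the integer gridlines).
(d) These observations pin down the coefficients.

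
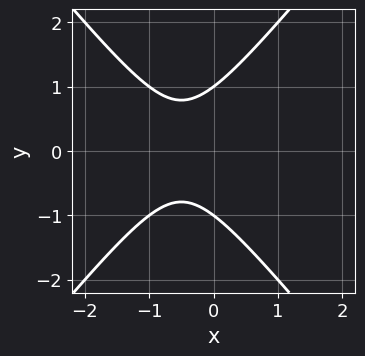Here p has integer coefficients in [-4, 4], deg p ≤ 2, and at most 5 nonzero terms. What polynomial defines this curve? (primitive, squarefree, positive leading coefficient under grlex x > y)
3*x^2 - 2*y^2 + 3*x + 2

(a) Degree: the shape is more complex than any degree-1 curve, so deg p = 2.
(b) Symmetries: mirror symmetry y ↦ −y ⇒ only even powers of y.
(c) Checking where it meets the axes: the curve avoids every integer x-axis point in the box; among the integer gridlines, it crosses the y-axis at y ∈ {-1, 1}.
(d) Together with the visible shape, these determine p as stated.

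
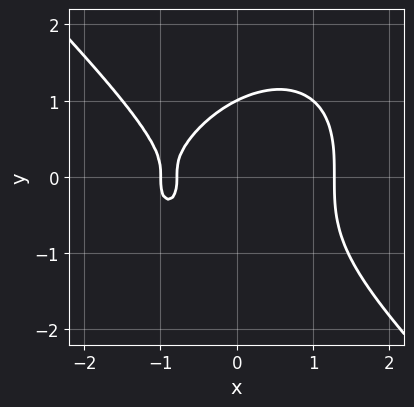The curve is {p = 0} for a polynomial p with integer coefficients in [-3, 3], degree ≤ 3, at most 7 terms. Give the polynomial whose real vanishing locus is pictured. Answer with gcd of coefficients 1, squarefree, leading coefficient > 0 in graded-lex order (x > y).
(a) deg p = 3.
(b) Reading off the gridlines: it meets the y-axis at y = 1 (among the integer gridlines); one x-axis crossing is at x = -1.
(c) Assembling these constraints gives the stated polynomial.

2*x^3 + 2*y^3 + x^2 - 3*x - 2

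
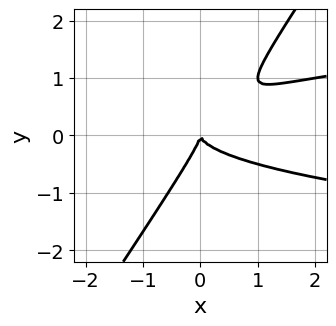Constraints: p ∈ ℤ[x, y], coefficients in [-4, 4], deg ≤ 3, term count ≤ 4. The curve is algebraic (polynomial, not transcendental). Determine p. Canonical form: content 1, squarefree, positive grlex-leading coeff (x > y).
First, the degree is 3 — a generic line meets the curve in up to 3 points.
Next, from the axis intercepts and sections: it meets the x-axis at x = 0 (among the integer gridlines); it meets the y-axis at y = 0 (among the integer gridlines).
Finally, these observations pin down the coefficients.

3*x*y^2 - 2*y^3 - x^2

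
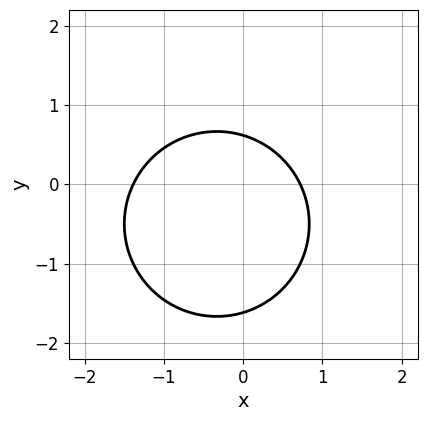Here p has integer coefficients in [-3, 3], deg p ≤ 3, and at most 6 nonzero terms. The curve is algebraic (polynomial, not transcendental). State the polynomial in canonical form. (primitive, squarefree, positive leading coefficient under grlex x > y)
3*x^2 + 3*y^2 + 2*x + 3*y - 3

1. The degree is 2 — a generic line meets the curve in up to 2 points.
2. Solving for integer coefficients yields p as stated.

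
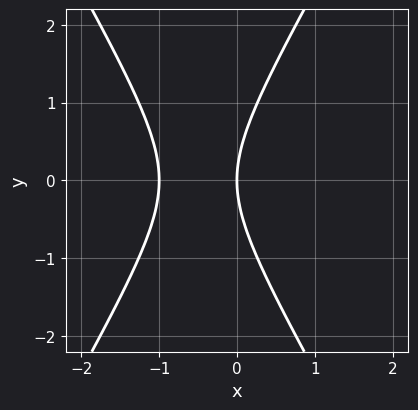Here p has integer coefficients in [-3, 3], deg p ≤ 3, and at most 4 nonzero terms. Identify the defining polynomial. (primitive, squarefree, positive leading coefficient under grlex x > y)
3*x^2 - y^2 + 3*x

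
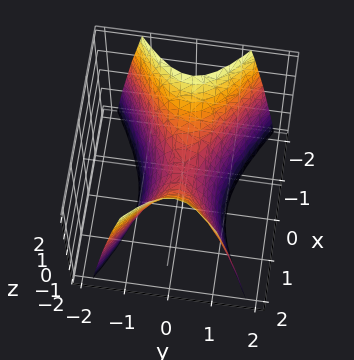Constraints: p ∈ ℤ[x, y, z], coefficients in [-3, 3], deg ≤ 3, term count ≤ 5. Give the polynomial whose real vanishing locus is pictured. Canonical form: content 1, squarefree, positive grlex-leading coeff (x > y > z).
x^2 - 2*y^2 - z

(a) deg p = 2. A hyperbolic paraboloid; a quadric.
(b) Symmetries: it's symmetric under x → −x, forcing even powers of x; it's symmetric under y → −y, forcing even powers of y.
(c) Reading off the gridlines: it meets the x-axis at x = 0 (among the integer gridlines); it crosses the y-axis at the gridline y = 0; it crosses the z-axis at the gridline z = 0.
(d) Matching integer coefficients to the picture gives p.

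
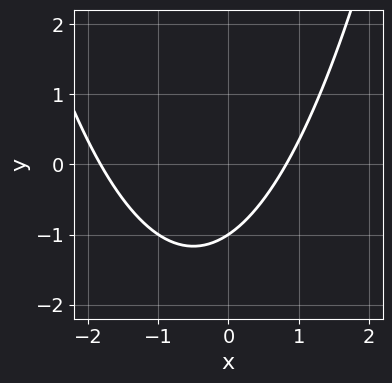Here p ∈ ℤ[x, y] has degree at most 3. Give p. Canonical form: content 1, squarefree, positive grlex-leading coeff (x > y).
2*x^2 + 2*x - 3*y - 3

1. deg p = 2. A generic line meets the curve in up to 2 points.
2. Observable constraints: one y-axis crossing is at y = -1.
3. Solving for integer coefficients yields p as stated.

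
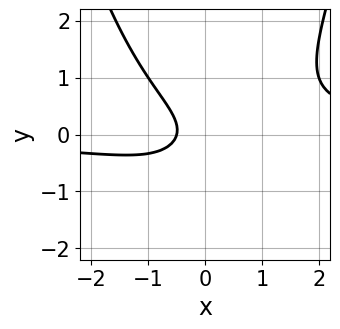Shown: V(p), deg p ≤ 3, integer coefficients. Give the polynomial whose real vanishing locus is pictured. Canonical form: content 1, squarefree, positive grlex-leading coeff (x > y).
(a) Degree: a generic line meets the curve in up to 3 points, so deg p = 3.
(b) Observable constraints: no y-intercept at any integer in the box.
(c) The integer polynomial consistent with all of this is the stated p.

2*x^2*y - 3*y^2 - 2*x - 1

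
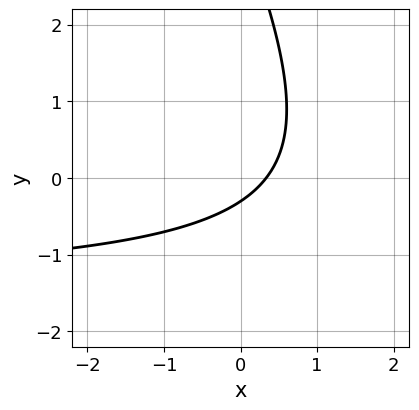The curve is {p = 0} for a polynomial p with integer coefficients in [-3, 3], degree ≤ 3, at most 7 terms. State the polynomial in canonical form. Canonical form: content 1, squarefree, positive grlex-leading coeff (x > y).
(a) Degree: no degree-1 curve has this shape, so deg p = 2.
(b) Solving for integer coefficients yields p as stated.

2*x*y + y^2 + 3*x - 3*y - 1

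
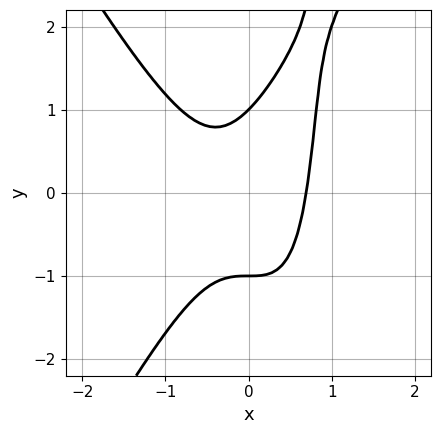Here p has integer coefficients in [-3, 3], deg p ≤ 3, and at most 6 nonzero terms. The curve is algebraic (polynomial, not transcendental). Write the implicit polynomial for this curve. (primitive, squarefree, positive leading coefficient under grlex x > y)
1. deg p = 3. No degree-2 curve has this shape.
2. Reading off the gridlines: among the integer gridlines, it crosses the y-axis at y ∈ {-1, 1}.
3. The integer polynomial consistent with all of this is the stated p.

3*x^3 - x*y^2 - x*y + y^2 - 1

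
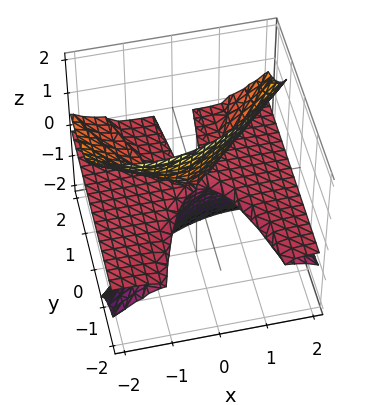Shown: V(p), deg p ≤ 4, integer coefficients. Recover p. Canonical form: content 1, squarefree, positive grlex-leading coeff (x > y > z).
First, deg p = 3. The shape is more complex than any degree-2 surface.
Next, from the visible intercepts: the visible x-axis segment lies entirely on the surface; it crosses the z-axis at the gridline z = 0; the visible y-axis segment lies entirely on the surface.
Finally, together with the visible shape, these determine p as stated.

x^2*z + x*z^2 - 3*y*z^2 - z^3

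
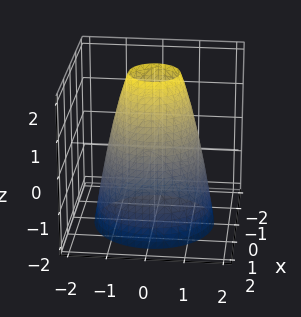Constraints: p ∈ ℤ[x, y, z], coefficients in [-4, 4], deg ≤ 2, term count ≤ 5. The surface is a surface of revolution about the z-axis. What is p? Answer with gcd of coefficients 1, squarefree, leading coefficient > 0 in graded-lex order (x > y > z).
2*x^2 + 2*y^2 + z - 3

(a) The degree is 2 — the shape is more complex than any degree-1 surface.
(b) Symmetries: the surface is invariant under rotation about z: p = q(x² + y², z).
(c) From the axis intercepts and sections: a circular section at z = 2 has radius between 0 and 1; it misses every integer gridline on the z-axis.
(d) These observations pin down the coefficients.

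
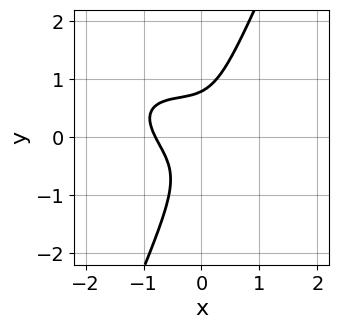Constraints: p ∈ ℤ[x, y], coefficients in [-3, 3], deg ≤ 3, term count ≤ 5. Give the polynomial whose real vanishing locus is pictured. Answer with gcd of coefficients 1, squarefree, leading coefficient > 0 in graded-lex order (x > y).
2*x^3 + 3*x^2*y + 3*x*y^2 - 2*y^3 + 1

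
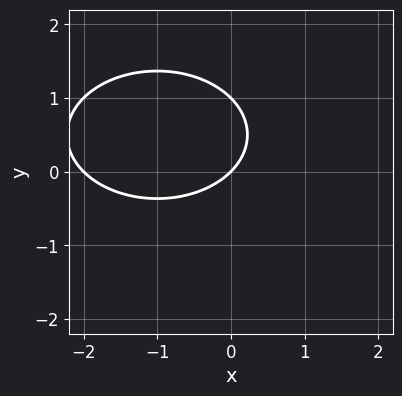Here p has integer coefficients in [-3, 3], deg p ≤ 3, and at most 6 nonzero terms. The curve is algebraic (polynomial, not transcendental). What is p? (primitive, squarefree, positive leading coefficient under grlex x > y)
First, the degree is 2 — no degree-1 curve has this shape.
Then, observable constraints: the x-axis gridline crossings are at x ∈ {-2, 0}; the y-axis gridline crossings are at y ∈ {0, 1}.
Finally, matching integer coefficients to the picture gives p.

x^2 + 2*y^2 + 2*x - 2*y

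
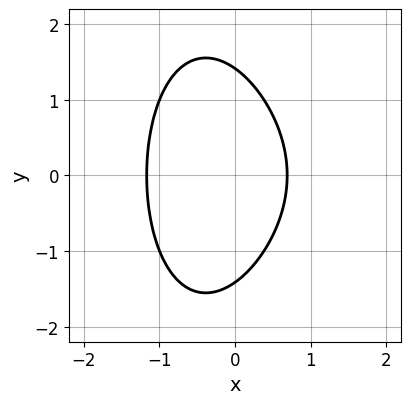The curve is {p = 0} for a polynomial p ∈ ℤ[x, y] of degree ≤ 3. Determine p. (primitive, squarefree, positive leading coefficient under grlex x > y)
x^3 - 2*x^2 - y^2 - 2*x + 2

1. deg p = 3.
2. Symmetries: mirror symmetry y ↦ −y ⇒ only even powers of y.
3. Together with the visible shape, these determine p as stated.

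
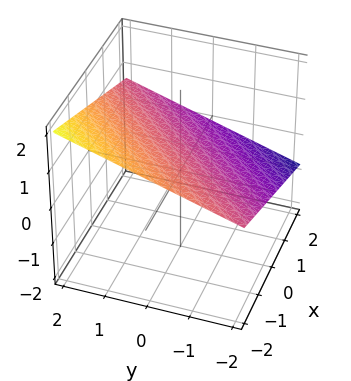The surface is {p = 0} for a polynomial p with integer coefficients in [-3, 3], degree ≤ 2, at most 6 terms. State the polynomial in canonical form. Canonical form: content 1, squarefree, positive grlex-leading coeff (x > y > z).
x - y + 3*z - 2

1. The degree is 1 — every cross-section is a straight line — this is a plane.
2. Against the integer gridlines: it meets the y-axis at y = -2 (among the integer gridlines); it meets the x-axis at x = 2 (among the integer gridlines).
3. Together with the visible shape, these determine p as stated.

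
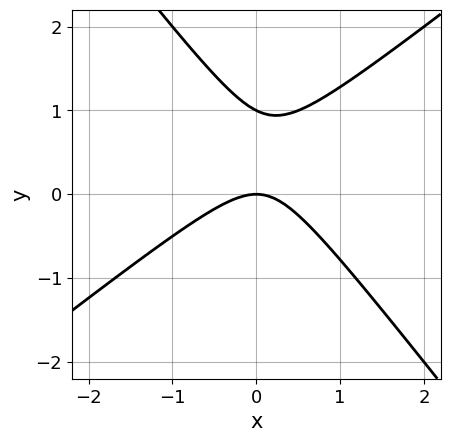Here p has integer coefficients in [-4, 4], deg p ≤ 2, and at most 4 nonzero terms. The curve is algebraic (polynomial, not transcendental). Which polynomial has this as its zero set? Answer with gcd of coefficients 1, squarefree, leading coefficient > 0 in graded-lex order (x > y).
2*x^2 - x*y - 2*y^2 + 2*y

Degree: no degree-1 curve has this shape, so deg p = 2.
Observable constraints: the y-axis gridline crossings are at y ∈ {0, 1}; one x-axis crossing is at x = 0.
The integer polynomial consistent with all of this is the stated p.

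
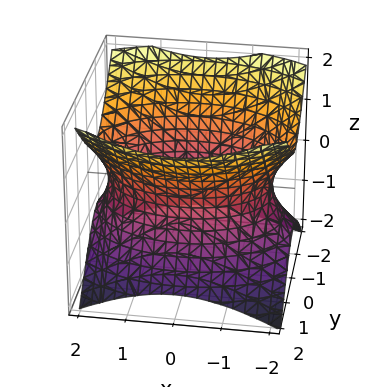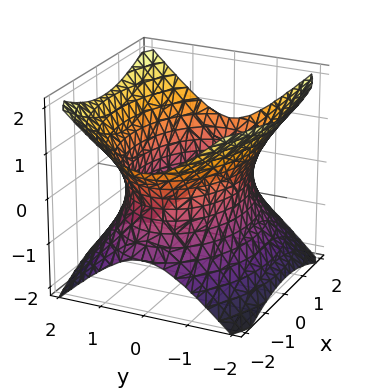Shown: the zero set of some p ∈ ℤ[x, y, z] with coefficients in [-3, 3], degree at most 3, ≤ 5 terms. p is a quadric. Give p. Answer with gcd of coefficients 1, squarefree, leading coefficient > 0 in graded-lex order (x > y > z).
x^2 + 2*y^2 - 2*z^2 - 3

(a) The degree is 2 — an hourglass — one-sheet hyperboloid; a quadric.
(b) Symmetries: the x ↦ −x reflection is a symmetry, so x appears only in even powers; it's symmetric under z → −z, forcing even powers of z; the y ↦ −y reflection is a symmetry, so y appears only in even powers.
(c) Observable constraints: no z-intercept at any integer in the box.
(d) Assembling these constraints gives the stated polynomial.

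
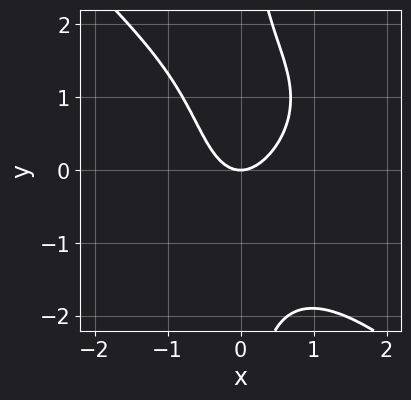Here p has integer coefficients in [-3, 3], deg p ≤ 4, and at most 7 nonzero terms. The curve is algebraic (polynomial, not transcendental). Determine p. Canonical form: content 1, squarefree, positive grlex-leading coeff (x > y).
x^4 + x*y^3 - x^3 + 3*x^2 - 2*y

deg p = 4. No degree-3 curve has this shape.
From the visible intercepts: it crosses the x-axis at the gridline x = 0; it crosses the y-axis at the gridline y = 0.
Solving for integer coefficients yields p as stated.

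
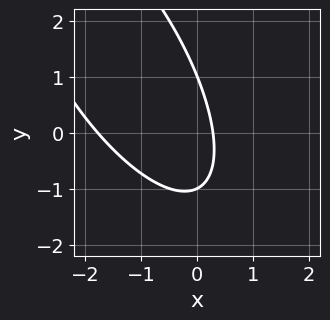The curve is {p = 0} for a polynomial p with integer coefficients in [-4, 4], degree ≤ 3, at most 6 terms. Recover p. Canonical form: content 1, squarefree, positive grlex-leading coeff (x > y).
The degree is 2 — the shape is more complex than any degree-1 curve.
Checking where it meets the axes: the y-axis gridline crossings are at y ∈ {-1, 1}.
The integer polynomial consistent with all of this is the stated p.

2*x^2 + 2*x*y + y^2 + 3*x - 1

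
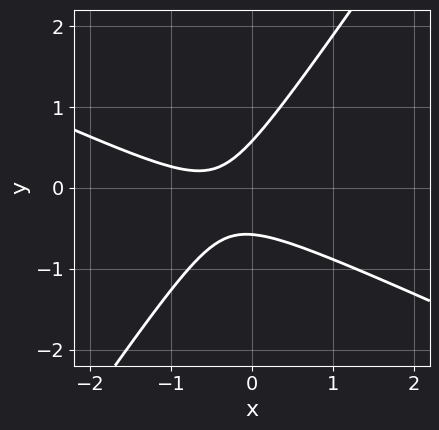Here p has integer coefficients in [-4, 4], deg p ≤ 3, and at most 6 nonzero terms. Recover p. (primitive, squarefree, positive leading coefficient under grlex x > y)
2*x^2 + 3*x*y - 3*y^2 + 2*x + 1

deg p = 2. A generic line meets the curve in up to 2 points.
Against the integer gridlines: no x-intercept at any integer in the box.
Matching integer coefficients to the picture gives p.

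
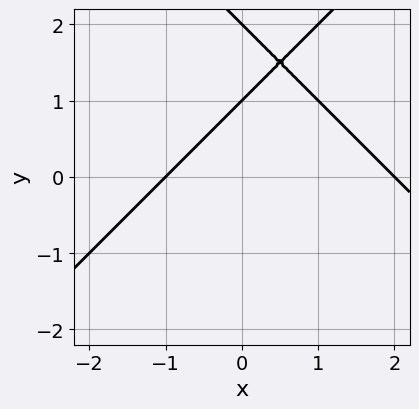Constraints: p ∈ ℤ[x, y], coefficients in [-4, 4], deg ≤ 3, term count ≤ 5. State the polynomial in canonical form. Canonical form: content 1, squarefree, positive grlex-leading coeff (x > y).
x^2 - y^2 - x + 3*y - 2

1. The degree is 2 — a generic line meets the curve in up to 2 points.
2. Reading off the gridlines: the x-axis gridline crossings are at x ∈ {-1, 2}; among the integer gridlines, it crosses the y-axis at y ∈ {1, 2}.
3. Fitting integer coefficients to these (and the overall shape) gives p.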